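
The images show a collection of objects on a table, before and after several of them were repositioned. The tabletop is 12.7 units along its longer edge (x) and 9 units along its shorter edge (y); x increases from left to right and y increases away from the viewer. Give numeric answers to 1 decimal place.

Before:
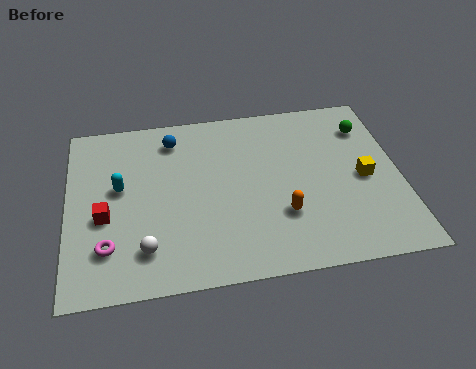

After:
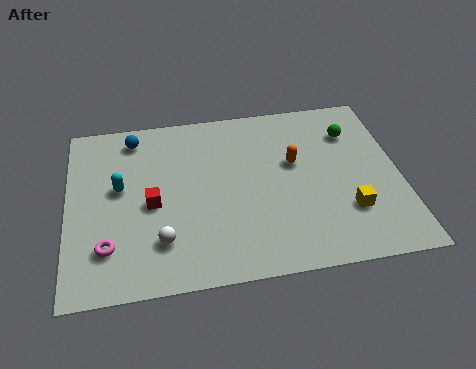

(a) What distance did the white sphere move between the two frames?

0.7

The white sphere was near (2.9, 1.9) before and (3.5, 2.2) after, so it travelled √(0.6² + 0.3²) ≈ 0.7 units.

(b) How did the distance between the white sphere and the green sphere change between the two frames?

-1.3

They were about 10.0 units apart before and 8.7 after — 1.3 units closer together.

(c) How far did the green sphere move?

0.6

From (11.6, 6.9) to (11.0, 6.7), the green sphere covered √(0.6² + 0.2²) ≈ 0.6 units.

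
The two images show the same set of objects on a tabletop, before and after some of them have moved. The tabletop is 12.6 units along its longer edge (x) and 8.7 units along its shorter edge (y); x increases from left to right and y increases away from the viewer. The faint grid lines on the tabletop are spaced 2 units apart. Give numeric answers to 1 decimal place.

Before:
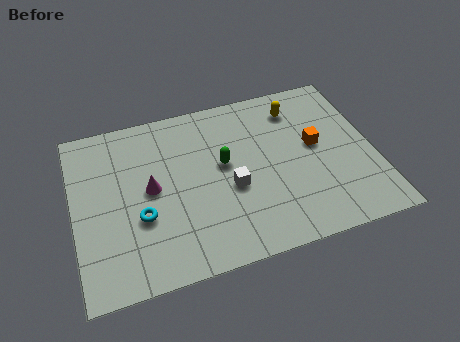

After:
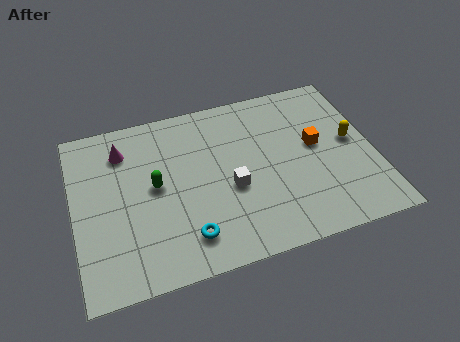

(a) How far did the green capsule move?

2.9

The green capsule was near (6.3, 4.9) before and (3.4, 4.6) after, so it travelled √(2.9² + 0.3²) ≈ 2.9 units.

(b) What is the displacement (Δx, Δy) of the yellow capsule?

(2.1, -2.4)

The yellow capsule was at about (9.6, 7.0) and moved to about (11.7, 4.6).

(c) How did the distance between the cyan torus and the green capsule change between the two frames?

-0.9

Before: roughly 4.0 units apart; after: 3.1. That's 0.9 units closer together.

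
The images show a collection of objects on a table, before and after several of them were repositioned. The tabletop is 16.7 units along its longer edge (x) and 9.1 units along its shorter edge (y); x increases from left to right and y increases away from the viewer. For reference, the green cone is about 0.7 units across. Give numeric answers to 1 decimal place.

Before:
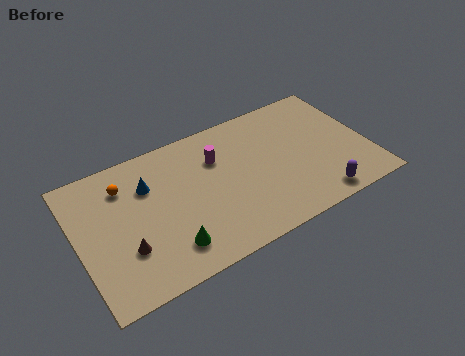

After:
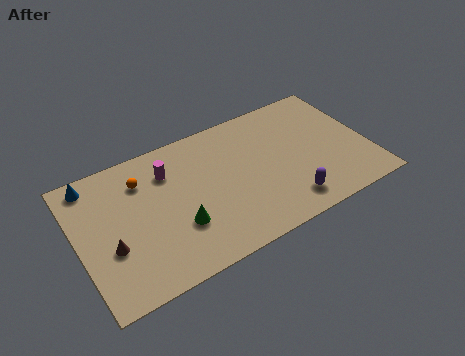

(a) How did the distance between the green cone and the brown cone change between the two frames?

+1.3

The distance was about 2.5 in the first image and 3.8 in the second, so they moved 1.3 units further apart.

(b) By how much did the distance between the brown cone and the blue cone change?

+0.7

Before: roughly 3.9 units apart; after: 4.6. That's 0.7 units further apart.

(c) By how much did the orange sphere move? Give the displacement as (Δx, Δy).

(1.0, -0.1)

From the two frames, the orange sphere sits at roughly (2.9, 7.0) before and (3.9, 6.9) after.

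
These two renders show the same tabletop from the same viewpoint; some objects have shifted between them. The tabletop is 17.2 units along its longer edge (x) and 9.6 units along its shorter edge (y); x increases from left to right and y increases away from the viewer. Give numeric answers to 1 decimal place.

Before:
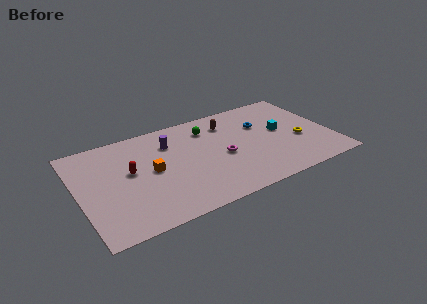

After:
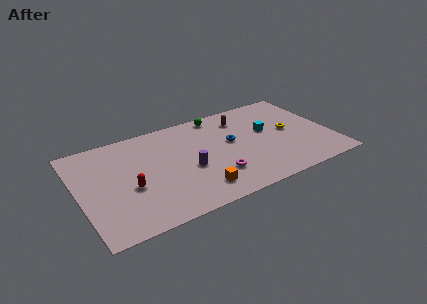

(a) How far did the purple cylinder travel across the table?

3.2

From (6.4, 7.1) to (7.3, 4.0), the purple cylinder covered √(0.9² + 3.1²) ≈ 3.2 units.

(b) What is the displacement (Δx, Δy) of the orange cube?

(2.7, -3.1)

The orange cube started near (4.9, 4.9) and ended near (7.6, 1.8).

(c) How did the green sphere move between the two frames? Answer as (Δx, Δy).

(0.9, 1.1)

From the two frames, the green sphere sits at roughly (9.1, 7.5) before and (10.0, 8.6) after.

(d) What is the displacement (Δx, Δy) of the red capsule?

(-0.2, -1.5)

From the two frames, the red capsule sits at roughly (3.5, 5.4) before and (3.3, 3.9) after.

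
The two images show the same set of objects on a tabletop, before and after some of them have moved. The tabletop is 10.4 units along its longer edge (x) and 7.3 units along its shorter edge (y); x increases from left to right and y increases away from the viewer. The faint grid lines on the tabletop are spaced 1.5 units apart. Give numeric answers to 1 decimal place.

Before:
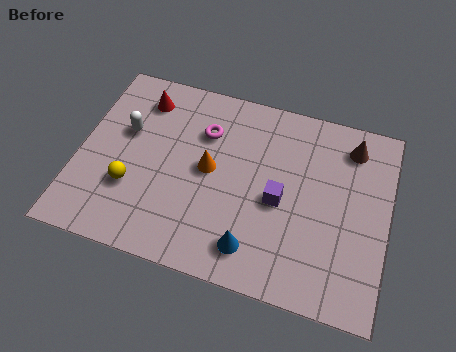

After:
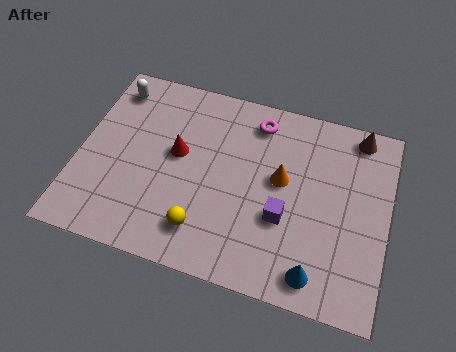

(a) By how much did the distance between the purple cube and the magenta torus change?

+0.3

The distance was about 3.3 in the first image and 3.6 in the second, so they moved 0.3 units further apart.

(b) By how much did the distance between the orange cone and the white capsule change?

+3.2

The distance was about 3.0 in the first image and 6.2 in the second, so they moved 3.2 units further apart.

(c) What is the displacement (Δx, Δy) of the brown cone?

(0.2, 0.5)

The brown cone started near (9.0, 6.0) and ended near (9.2, 6.5).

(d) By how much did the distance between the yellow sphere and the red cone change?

-0.7

The distance was about 3.5 in the first image and 2.8 in the second, so they moved 0.7 units closer together.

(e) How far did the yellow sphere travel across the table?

2.7

The yellow sphere moved from about (1.9, 2.4) to (4.4, 1.5), a distance of √(2.5² + 0.9²) ≈ 2.7.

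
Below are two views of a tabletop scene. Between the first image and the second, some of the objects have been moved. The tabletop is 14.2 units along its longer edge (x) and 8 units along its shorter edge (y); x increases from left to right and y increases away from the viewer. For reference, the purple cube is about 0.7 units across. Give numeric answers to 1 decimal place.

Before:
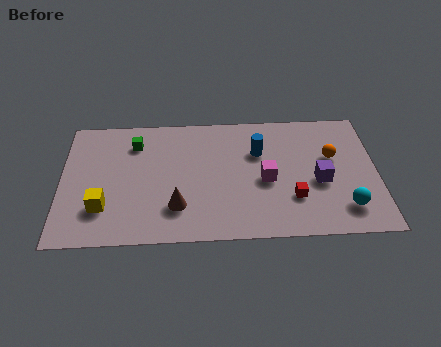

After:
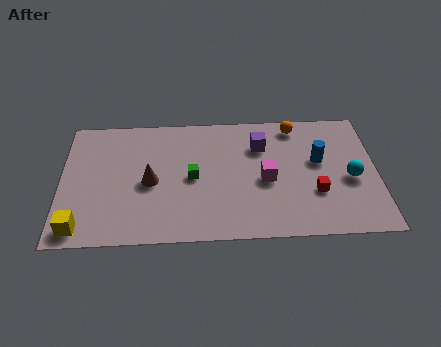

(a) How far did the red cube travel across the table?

1.0

The red cube was near (10.4, 2.4) before and (11.4, 2.7) after, so it travelled √(1.0² + 0.3²) ≈ 1.0 units.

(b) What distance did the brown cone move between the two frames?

2.0

From (5.2, 2.1) to (4.0, 3.7), the brown cone covered √(1.2² + 1.6²) ≈ 2.0 units.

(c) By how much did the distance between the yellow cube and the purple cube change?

-0.4

They were about 9.8 units apart before and 9.4 after — 0.4 units closer together.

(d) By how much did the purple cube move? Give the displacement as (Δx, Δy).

(-2.6, 2.4)

The purple cube was at about (11.6, 3.4) and moved to about (9.0, 5.8).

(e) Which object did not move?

the magenta cube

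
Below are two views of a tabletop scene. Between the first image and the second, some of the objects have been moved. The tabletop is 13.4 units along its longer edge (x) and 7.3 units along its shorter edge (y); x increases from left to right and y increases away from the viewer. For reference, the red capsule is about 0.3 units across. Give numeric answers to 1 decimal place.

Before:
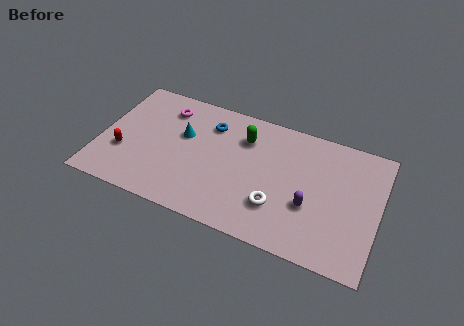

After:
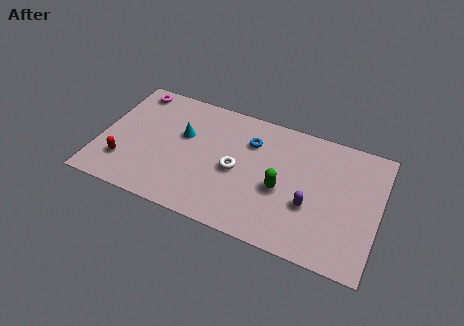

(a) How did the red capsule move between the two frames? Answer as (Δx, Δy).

(0.1, -0.6)

The red capsule was at about (1.2, 2.5) and moved to about (1.3, 1.9).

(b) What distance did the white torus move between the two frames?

2.5

The white torus moved from about (8.7, 2.1) to (6.6, 3.4), a distance of √(2.1² + 1.3²) ≈ 2.5.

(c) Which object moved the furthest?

the green capsule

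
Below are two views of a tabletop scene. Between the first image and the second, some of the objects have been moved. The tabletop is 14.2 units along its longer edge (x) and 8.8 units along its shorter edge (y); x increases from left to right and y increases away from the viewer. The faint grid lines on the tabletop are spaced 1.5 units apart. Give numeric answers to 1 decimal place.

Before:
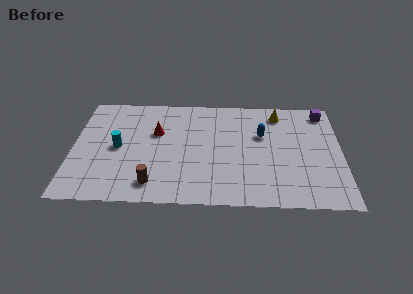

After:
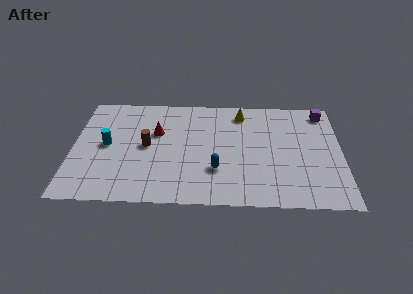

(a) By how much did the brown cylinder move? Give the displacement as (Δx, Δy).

(-0.4, 3.0)

From the two frames, the brown cylinder sits at roughly (4.3, 1.5) before and (3.9, 4.5) after.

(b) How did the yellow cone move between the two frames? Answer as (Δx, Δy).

(-2.0, 0.0)

From the two frames, the yellow cone sits at roughly (10.9, 7.4) before and (8.9, 7.4) after.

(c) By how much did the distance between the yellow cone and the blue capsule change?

+2.9

The distance was about 2.0 in the first image and 4.9 in the second, so they moved 2.9 units further apart.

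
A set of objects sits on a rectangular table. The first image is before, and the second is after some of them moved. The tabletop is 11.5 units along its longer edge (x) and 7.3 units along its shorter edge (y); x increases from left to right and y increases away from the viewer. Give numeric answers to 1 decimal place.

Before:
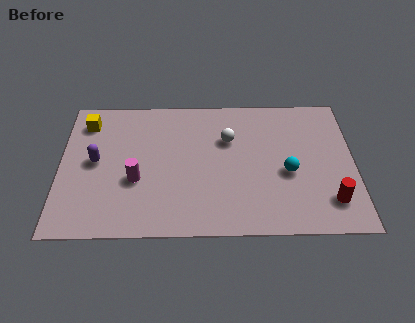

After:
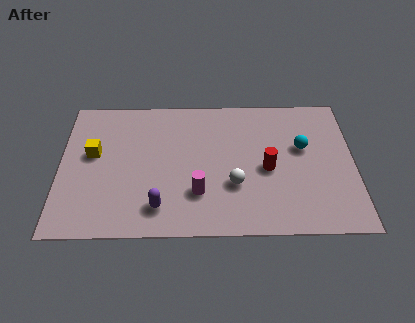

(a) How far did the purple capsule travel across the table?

3.5

The purple capsule moved from about (1.4, 3.8) to (3.9, 1.4), a distance of √(2.5² + 2.4²) ≈ 3.5.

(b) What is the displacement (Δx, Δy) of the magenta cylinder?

(2.4, -0.7)

From the two frames, the magenta cylinder sits at roughly (3.0, 2.8) before and (5.4, 2.1) after.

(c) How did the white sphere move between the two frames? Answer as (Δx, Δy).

(0.2, -2.4)

From the two frames, the white sphere sits at roughly (6.6, 4.9) before and (6.8, 2.5) after.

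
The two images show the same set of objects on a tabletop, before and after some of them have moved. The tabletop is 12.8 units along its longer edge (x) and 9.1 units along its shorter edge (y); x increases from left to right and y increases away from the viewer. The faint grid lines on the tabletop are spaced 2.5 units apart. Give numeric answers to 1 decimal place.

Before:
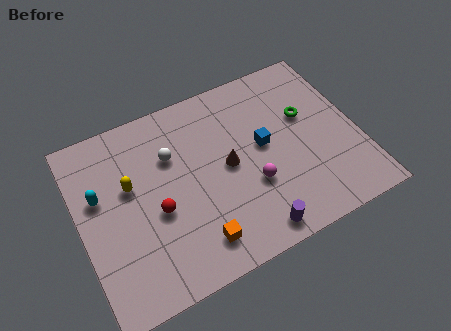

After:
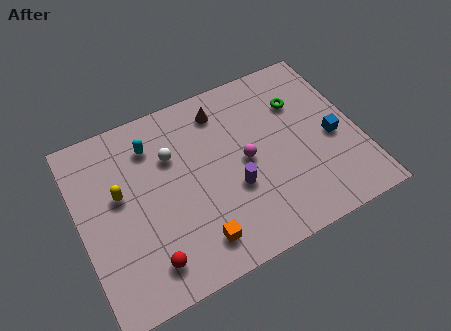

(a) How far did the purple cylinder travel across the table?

2.5

The purple cylinder was near (7.4, 1.0) before and (6.9, 3.4) after, so it travelled √(0.5² + 2.4²) ≈ 2.5 units.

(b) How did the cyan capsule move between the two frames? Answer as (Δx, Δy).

(2.6, 1.5)

The cyan capsule was at about (1.0, 5.6) and moved to about (3.6, 7.1).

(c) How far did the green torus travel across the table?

0.8

From (10.6, 5.6) to (10.4, 6.4), the green torus covered √(0.2² + 0.8²) ≈ 0.8 units.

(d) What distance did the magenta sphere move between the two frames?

1.3

The magenta sphere moved from about (7.7, 3.2) to (7.6, 4.5), a distance of √(0.1² + 1.3²) ≈ 1.3.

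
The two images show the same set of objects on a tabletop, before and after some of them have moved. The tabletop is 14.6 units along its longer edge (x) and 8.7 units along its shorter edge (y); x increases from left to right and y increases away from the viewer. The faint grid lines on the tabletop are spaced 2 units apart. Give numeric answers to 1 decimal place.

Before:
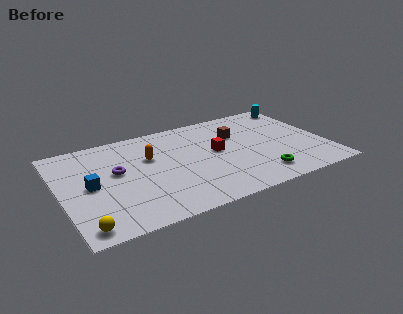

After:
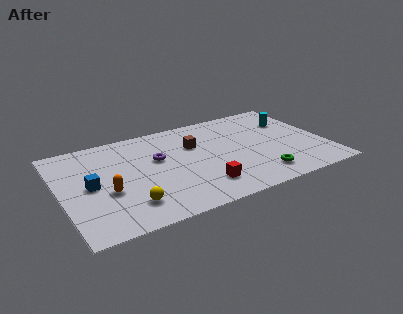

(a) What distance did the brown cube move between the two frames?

2.4

From (9.9, 5.9) to (7.5, 5.8), the brown cube covered √(2.4² + 0.1²) ≈ 2.4 units.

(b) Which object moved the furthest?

the orange capsule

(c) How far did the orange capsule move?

3.4

The orange capsule was near (5.0, 5.6) before and (2.4, 3.4) after, so it travelled √(2.6² + 2.2²) ≈ 3.4 units.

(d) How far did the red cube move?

3.0

The red cube was near (8.6, 4.7) before and (7.4, 1.9) after, so it travelled √(1.2² + 2.8²) ≈ 3.0 units.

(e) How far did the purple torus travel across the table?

2.3

The purple torus was near (3.1, 5.0) before and (5.4, 5.3) after, so it travelled √(2.3² + 0.3²) ≈ 2.3 units.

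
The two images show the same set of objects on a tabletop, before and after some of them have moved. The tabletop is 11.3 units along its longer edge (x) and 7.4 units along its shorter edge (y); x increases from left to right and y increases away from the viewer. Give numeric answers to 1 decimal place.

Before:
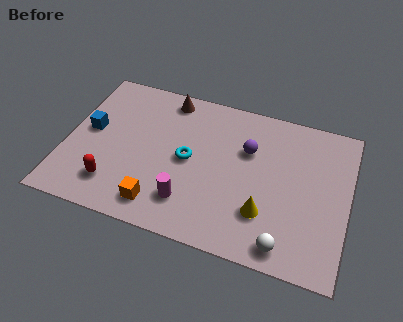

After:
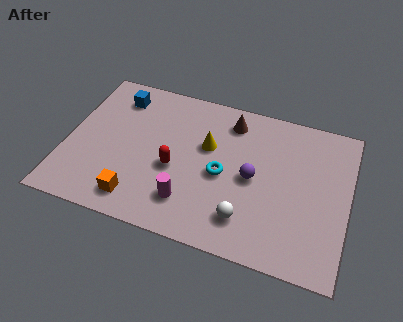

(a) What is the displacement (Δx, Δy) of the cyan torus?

(1.4, -0.3)

From the two frames, the cyan torus sits at roughly (4.9, 3.7) before and (6.3, 3.4) after.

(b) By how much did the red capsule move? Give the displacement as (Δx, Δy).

(2.3, 1.5)

The red capsule was at about (2.1, 1.6) and moved to about (4.4, 3.1).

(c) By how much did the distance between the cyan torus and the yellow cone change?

-2.2

The distance was about 3.6 in the first image and 1.4 in the second, so they moved 2.2 units closer together.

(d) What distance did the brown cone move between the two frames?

2.6

From (3.8, 6.5) to (6.4, 6.1), the brown cone covered √(2.6² + 0.4²) ≈ 2.6 units.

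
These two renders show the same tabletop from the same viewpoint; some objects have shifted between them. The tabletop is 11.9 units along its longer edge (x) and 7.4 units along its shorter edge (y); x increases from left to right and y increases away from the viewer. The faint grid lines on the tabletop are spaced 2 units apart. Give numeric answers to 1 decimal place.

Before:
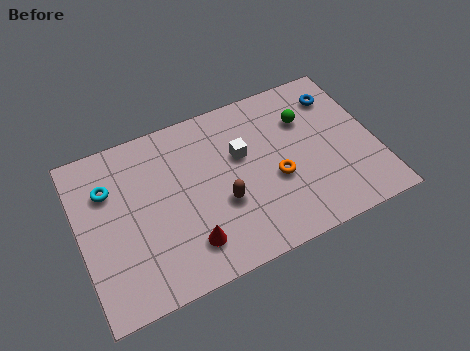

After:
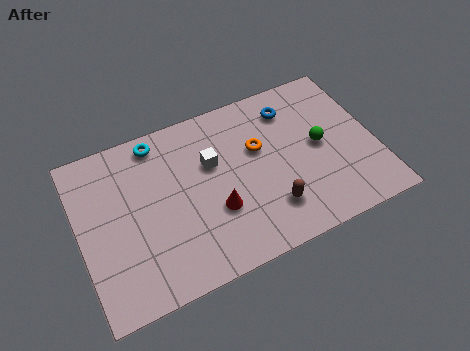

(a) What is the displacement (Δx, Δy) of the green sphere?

(0.4, -1.4)

The green sphere was at about (9.3, 5.2) and moved to about (9.7, 3.8).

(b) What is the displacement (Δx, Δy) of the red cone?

(1.2, 1.0)

The red cone was at about (4.1, 1.6) and moved to about (5.3, 2.6).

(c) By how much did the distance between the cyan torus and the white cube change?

-2.6

They were about 5.3 units apart before and 2.7 after — 2.6 units closer together.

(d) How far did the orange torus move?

1.7

The orange torus was near (7.8, 3.0) before and (7.3, 4.6) after, so it travelled √(0.5² + 1.6²) ≈ 1.7 units.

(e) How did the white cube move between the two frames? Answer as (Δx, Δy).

(-1.2, 0.1)

The white cube was at about (6.6, 4.6) and moved to about (5.4, 4.7).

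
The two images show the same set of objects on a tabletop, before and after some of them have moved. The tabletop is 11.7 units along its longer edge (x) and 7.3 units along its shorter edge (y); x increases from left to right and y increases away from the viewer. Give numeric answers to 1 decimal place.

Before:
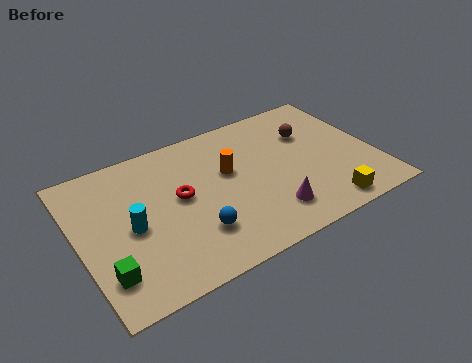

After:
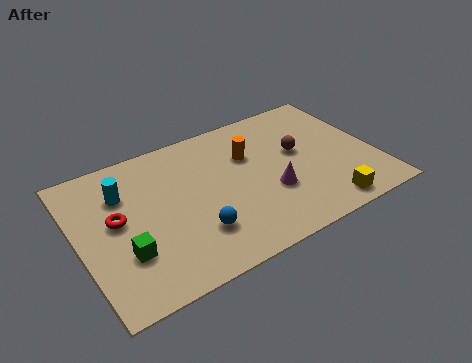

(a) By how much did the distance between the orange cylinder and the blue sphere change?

+1.0

The distance was about 2.9 in the first image and 3.9 in the second, so they moved 1.0 units further apart.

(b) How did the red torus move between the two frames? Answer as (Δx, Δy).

(-2.5, 0.0)

From the two frames, the red torus sits at roughly (4.0, 4.0) before and (1.5, 4.0) after.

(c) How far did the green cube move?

1.0

The green cube moved from about (0.8, 1.7) to (1.6, 2.3), a distance of √(0.8² + 0.6²) ≈ 1.0.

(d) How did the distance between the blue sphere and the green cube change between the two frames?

-0.8

They were about 3.5 units apart before and 2.7 after — 0.8 units closer together.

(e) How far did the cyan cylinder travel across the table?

1.8

The cyan cylinder was near (2.0, 3.4) before and (1.9, 5.2) after, so it travelled √(0.1² + 1.8²) ≈ 1.8 units.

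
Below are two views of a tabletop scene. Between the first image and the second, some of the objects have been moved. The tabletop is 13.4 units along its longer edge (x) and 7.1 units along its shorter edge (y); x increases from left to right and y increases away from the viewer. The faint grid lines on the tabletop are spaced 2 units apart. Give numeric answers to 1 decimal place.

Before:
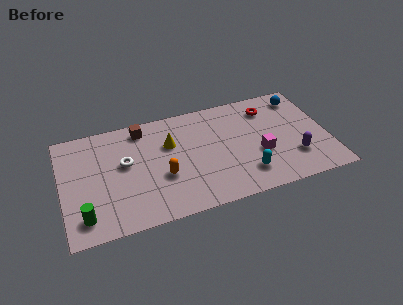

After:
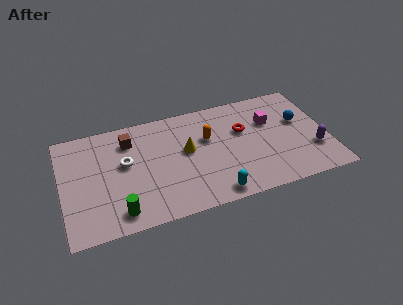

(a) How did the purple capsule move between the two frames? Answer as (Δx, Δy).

(1.0, 0.2)

The purple capsule started near (11.6, 2.0) and ended near (12.6, 2.2).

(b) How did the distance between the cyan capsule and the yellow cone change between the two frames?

-1.4

Before: roughly 4.8 units apart; after: 3.4. That's 1.4 units closer together.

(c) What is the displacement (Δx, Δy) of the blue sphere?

(-0.2, -1.6)

From the two frames, the blue sphere sits at roughly (12.3, 5.9) before and (12.1, 4.3) after.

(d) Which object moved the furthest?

the orange capsule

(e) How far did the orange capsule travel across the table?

3.0

The orange capsule was near (5.0, 2.7) before and (7.4, 4.5) after, so it travelled √(2.4² + 1.8²) ≈ 3.0 units.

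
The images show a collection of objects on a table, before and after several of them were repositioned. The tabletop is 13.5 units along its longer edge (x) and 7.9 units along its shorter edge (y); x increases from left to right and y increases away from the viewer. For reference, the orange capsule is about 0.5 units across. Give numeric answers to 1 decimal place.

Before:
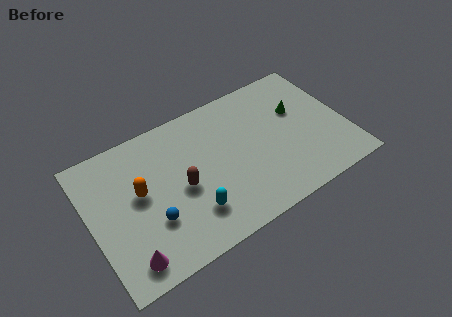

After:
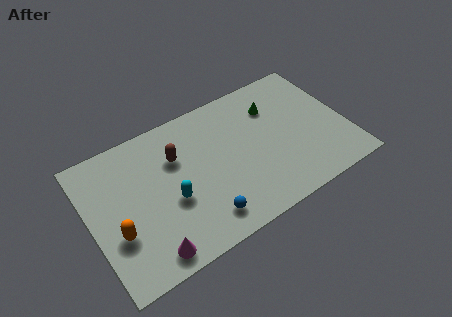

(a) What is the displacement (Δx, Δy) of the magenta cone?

(1.1, -0.2)

The magenta cone started near (1.5, 1.2) and ended near (2.6, 1.0).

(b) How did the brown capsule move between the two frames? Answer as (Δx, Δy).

(0.0, 1.8)

The brown capsule started near (4.7, 3.6) and ended near (4.7, 5.4).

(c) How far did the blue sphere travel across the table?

2.8

The blue sphere was near (3.0, 2.6) before and (5.5, 1.4) after, so it travelled √(2.5² + 1.2²) ≈ 2.8 units.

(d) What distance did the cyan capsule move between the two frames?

1.5

The cyan capsule moved from about (5.0, 2.0) to (4.1, 3.2), a distance of √(0.9² + 1.2²) ≈ 1.5.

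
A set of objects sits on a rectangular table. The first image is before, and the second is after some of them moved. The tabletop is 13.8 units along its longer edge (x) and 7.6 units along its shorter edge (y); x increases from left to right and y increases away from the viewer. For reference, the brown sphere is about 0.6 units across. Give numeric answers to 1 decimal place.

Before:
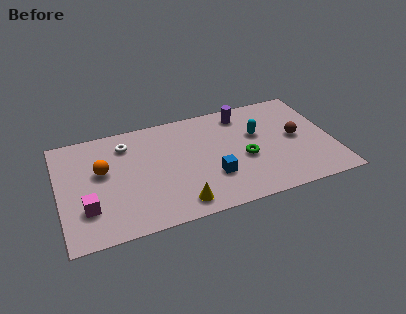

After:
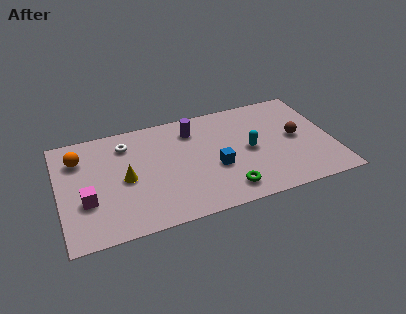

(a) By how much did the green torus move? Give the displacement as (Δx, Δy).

(-1.1, -1.9)

From the two frames, the green torus sits at roughly (9.3, 3.2) before and (8.2, 1.3) after.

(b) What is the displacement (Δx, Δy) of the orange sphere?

(-1.1, 1.2)

From the two frames, the orange sphere sits at roughly (2.2, 4.5) before and (1.1, 5.7) after.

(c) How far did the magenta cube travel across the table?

0.5

The magenta cube was near (1.3, 2.2) before and (1.3, 2.7) after, so it travelled √(0.0² + 0.5²) ≈ 0.5 units.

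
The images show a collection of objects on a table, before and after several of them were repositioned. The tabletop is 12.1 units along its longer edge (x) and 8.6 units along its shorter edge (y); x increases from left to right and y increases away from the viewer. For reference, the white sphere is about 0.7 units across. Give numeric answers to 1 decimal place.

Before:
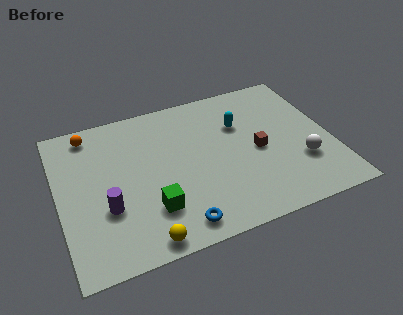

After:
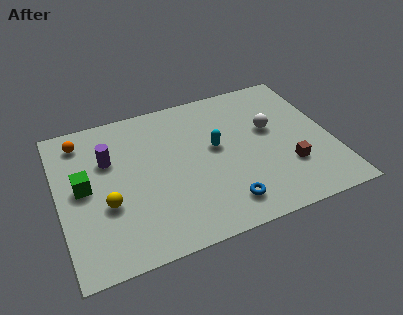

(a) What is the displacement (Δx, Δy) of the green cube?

(-2.8, 2.2)

The green cube started near (3.9, 2.3) and ended near (1.1, 4.5).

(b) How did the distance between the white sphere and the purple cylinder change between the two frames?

-1.4

The distance was about 8.6 in the first image and 7.2 in the second, so they moved 1.4 units closer together.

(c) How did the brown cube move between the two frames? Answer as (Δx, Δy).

(1.2, -1.4)

The brown cube started near (8.8, 4.0) and ended near (10.0, 2.6).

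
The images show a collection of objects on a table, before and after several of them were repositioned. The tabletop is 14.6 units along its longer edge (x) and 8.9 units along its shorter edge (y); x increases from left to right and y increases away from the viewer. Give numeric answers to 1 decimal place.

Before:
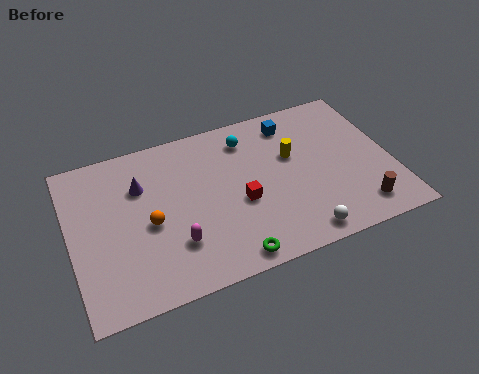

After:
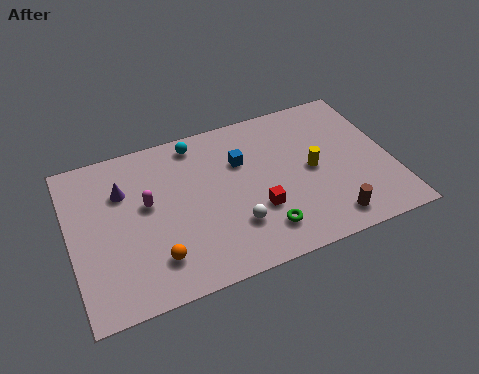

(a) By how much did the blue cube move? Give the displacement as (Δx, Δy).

(-2.5, -1.4)

The blue cube was at about (10.4, 7.4) and moved to about (7.9, 6.0).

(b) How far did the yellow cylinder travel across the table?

1.4

From (10.2, 5.5) to (11.0, 4.4), the yellow cylinder covered √(0.8² + 1.1²) ≈ 1.4 units.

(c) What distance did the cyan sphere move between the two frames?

2.4

The cyan sphere was near (8.3, 7.2) before and (6.0, 7.8) after, so it travelled √(2.3² + 0.6²) ≈ 2.4 units.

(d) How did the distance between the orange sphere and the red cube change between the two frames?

+0.7

They were about 4.1 units apart before and 4.8 after — 0.7 units further apart.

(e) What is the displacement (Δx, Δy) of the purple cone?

(-0.8, 0.0)

From the two frames, the purple cone sits at roughly (3.3, 6.2) before and (2.5, 6.2) after.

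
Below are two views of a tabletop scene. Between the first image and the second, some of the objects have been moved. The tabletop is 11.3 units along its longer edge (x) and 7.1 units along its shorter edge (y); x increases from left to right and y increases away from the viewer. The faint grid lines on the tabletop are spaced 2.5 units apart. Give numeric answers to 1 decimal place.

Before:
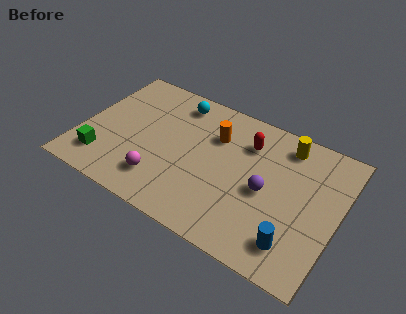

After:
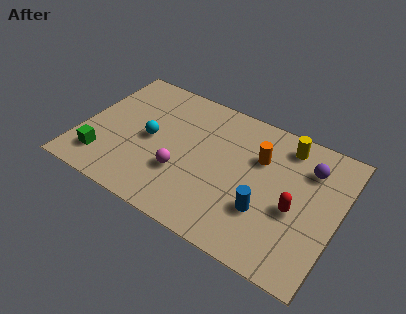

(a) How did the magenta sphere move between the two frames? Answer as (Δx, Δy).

(0.8, 0.8)

From the two frames, the magenta sphere sits at roughly (3.8, 1.6) before and (4.6, 2.4) after.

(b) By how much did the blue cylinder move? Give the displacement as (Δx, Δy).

(-1.4, 0.9)

The blue cylinder started near (9.7, 1.4) and ended near (8.3, 2.3).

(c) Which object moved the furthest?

the red capsule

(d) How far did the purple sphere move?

2.6

The purple sphere was near (8.2, 3.3) before and (9.8, 5.3) after, so it travelled √(1.6² + 2.0²) ≈ 2.6 units.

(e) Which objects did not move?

the green cube and the yellow cylinder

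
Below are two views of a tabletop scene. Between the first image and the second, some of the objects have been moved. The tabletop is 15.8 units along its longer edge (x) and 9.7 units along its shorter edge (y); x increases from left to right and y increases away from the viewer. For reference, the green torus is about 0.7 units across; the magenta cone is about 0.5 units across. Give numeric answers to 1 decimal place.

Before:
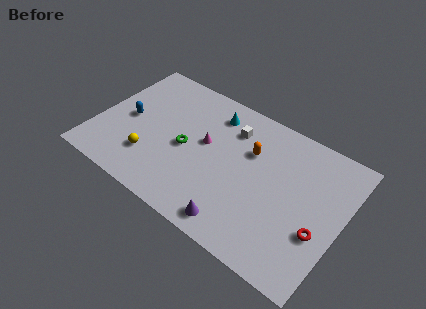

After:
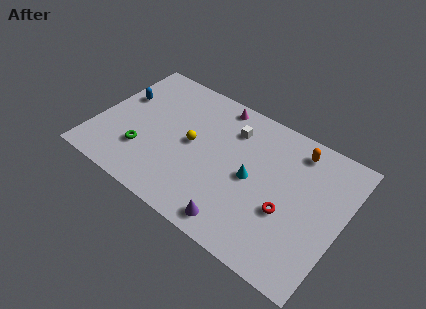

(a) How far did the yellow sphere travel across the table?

3.3

The yellow sphere was near (3.8, 2.6) before and (6.1, 5.0) after, so it travelled √(2.3² + 2.4²) ≈ 3.3 units.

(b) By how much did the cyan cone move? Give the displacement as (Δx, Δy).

(3.1, -3.2)

The cyan cone started near (7.0, 7.9) and ended near (10.1, 4.7).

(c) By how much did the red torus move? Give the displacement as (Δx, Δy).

(-2.1, 0.2)

The red torus was at about (14.6, 3.5) and moved to about (12.5, 3.7).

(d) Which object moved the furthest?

the cyan cone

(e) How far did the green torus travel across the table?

3.0

The green torus moved from about (5.8, 4.5) to (3.3, 2.8), a distance of √(2.5² + 1.7²) ≈ 3.0.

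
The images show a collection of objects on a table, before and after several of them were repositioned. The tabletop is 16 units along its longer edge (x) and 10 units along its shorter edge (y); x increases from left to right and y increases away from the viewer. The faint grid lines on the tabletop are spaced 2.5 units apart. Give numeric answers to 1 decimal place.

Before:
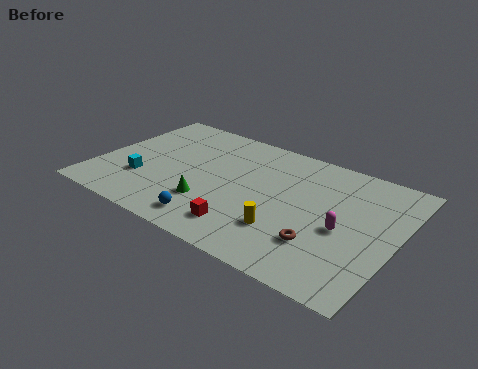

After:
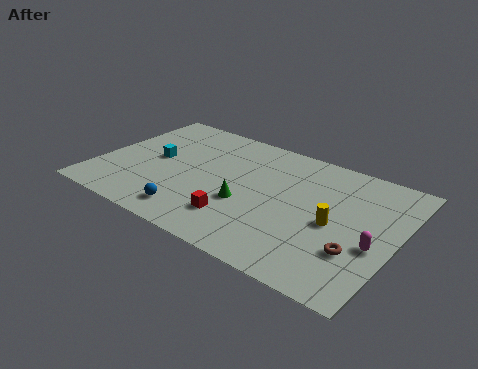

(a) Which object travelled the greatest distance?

the yellow cylinder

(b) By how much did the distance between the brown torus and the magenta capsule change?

-0.6

They were about 1.8 units apart before and 1.2 after — 0.6 units closer together.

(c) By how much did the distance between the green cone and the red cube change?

-0.9

Before: roughly 2.3 units apart; after: 1.4. That's 0.9 units closer together.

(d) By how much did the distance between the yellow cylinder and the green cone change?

+0.6

The distance was about 4.1 in the first image and 4.7 in the second, so they moved 0.6 units further apart.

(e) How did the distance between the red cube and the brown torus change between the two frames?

+2.2

Before: roughly 4.0 units apart; after: 6.2. That's 2.2 units further apart.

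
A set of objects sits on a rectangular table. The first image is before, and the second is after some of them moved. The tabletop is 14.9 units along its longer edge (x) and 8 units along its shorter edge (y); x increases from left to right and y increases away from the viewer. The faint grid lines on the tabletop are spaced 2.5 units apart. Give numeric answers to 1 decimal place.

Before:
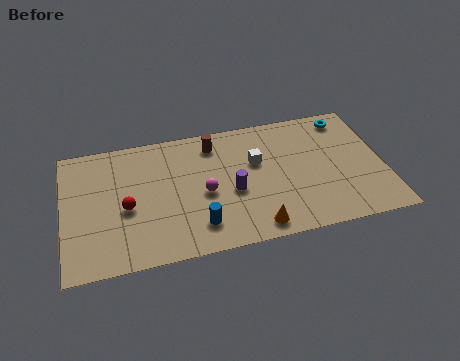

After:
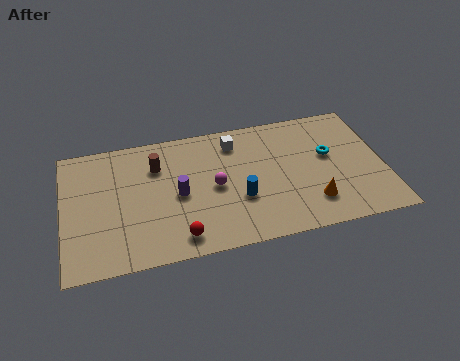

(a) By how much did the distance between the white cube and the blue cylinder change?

-0.8

The distance was about 4.4 in the first image and 3.6 in the second, so they moved 0.8 units closer together.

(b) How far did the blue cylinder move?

2.3

From (6.1, 1.7) to (8.1, 2.9), the blue cylinder covered √(2.0² + 1.2²) ≈ 2.3 units.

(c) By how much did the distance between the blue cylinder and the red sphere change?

-0.3

The distance was about 3.7 in the first image and 3.4 in the second, so they moved 0.3 units closer together.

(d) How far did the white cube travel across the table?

1.7

The white cube was near (9.0, 5.0) before and (8.1, 6.5) after, so it travelled √(0.9² + 1.5²) ≈ 1.7 units.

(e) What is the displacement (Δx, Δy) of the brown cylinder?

(-2.7, -0.8)

The brown cylinder was at about (7.1, 6.6) and moved to about (4.4, 5.8).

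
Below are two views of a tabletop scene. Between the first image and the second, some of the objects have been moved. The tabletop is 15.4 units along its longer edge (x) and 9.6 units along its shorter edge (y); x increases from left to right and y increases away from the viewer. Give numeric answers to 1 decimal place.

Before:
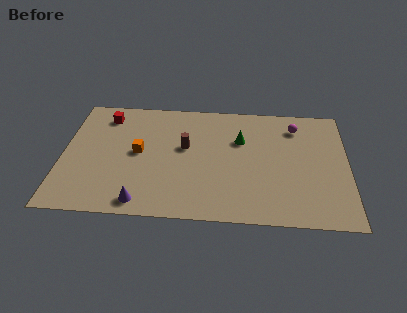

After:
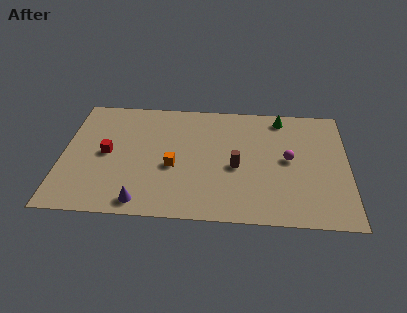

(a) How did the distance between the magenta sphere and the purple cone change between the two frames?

-1.8

Before: roughly 10.5 units apart; after: 8.7. That's 1.8 units closer together.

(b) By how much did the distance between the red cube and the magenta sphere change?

-0.6

They were about 10.4 units apart before and 9.8 after — 0.6 units closer together.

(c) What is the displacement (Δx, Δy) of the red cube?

(0.2, -3.1)

The red cube was at about (2.2, 7.9) and moved to about (2.4, 4.8).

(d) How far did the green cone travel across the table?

3.0

The green cone moved from about (9.6, 6.4) to (11.8, 8.4), a distance of √(2.2² + 2.0²) ≈ 3.0.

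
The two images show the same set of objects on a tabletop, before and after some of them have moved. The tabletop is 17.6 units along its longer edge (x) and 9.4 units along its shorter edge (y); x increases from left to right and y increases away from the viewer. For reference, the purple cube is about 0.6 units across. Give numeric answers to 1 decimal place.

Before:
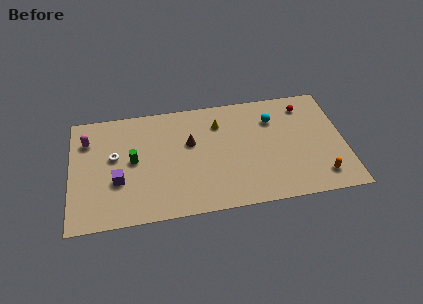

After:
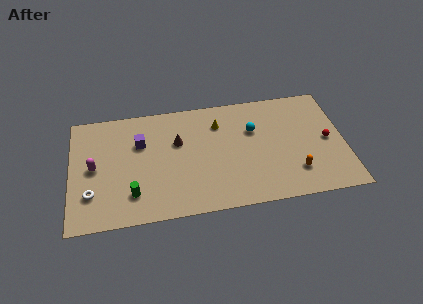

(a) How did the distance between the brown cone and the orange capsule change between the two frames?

-0.9

The distance was about 9.2 in the first image and 8.3 in the second, so they moved 0.9 units closer together.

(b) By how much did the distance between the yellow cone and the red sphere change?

+1.7

Before: roughly 5.6 units apart; after: 7.3. That's 1.7 units further apart.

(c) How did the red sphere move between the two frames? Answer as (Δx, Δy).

(1.3, -3.1)

The red sphere started near (15.2, 7.7) and ended near (16.5, 4.6).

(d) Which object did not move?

the yellow cone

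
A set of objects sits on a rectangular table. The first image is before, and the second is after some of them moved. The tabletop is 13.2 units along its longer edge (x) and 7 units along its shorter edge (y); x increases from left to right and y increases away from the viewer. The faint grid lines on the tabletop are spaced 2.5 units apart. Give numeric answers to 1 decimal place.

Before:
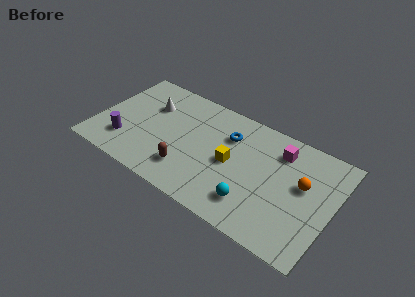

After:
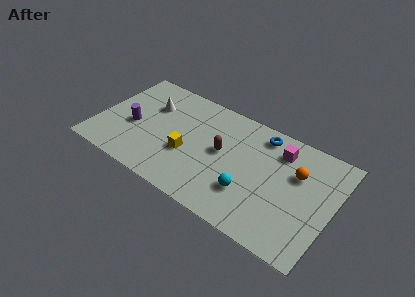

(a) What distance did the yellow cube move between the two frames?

2.5

From (7.6, 3.4) to (5.2, 2.7), the yellow cube covered √(2.4² + 0.7²) ≈ 2.5 units.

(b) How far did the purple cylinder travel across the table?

1.2

The purple cylinder was near (1.8, 1.8) before and (2.0, 3.0) after, so it travelled √(0.2² + 1.2²) ≈ 1.2 units.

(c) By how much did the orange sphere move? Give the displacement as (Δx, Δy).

(-0.4, 0.5)

From the two frames, the orange sphere sits at roughly (11.5, 4.1) before and (11.1, 4.6) after.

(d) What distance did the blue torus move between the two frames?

2.0

The blue torus moved from about (7.2, 5.0) to (8.9, 6.0), a distance of √(1.7² + 1.0²) ≈ 2.0.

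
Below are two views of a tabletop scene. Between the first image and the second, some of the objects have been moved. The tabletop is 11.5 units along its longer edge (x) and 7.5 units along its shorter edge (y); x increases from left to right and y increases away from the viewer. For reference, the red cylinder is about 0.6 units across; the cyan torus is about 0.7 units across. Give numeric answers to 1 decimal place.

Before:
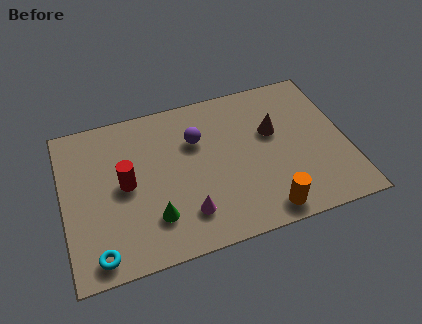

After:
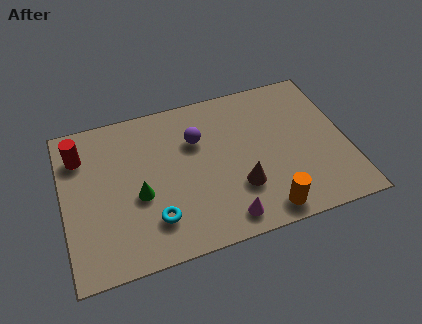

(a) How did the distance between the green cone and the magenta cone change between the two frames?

+2.6

The distance was about 1.3 in the first image and 3.9 in the second, so they moved 2.6 units further apart.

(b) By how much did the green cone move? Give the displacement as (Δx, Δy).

(-0.5, 1.2)

The green cone started near (3.5, 1.9) and ended near (3.0, 3.1).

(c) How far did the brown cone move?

2.8

From (8.6, 4.6) to (7.0, 2.3), the brown cone covered √(1.6² + 2.3²) ≈ 2.8 units.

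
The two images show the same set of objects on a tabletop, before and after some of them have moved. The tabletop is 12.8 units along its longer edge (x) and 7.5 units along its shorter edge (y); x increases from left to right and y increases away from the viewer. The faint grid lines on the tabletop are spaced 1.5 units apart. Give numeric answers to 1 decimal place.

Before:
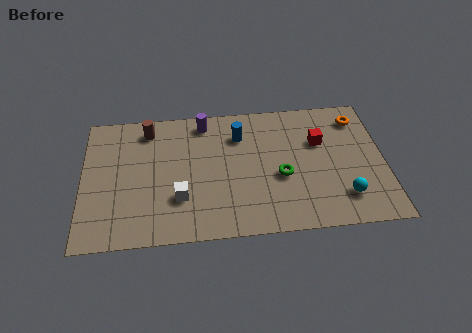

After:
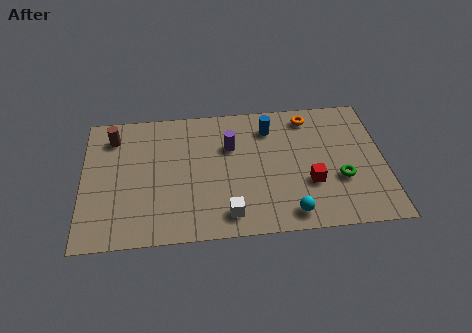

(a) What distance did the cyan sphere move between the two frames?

2.4

The cyan sphere moved from about (11.0, 1.7) to (8.7, 1.0), a distance of √(2.3² + 0.7²) ≈ 2.4.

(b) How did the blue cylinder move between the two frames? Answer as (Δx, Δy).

(1.3, 0.3)

The blue cylinder was at about (6.7, 5.6) and moved to about (8.0, 5.9).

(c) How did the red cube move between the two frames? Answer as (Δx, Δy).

(-0.5, -2.3)

The red cube started near (10.1, 4.9) and ended near (9.6, 2.6).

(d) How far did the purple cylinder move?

1.9

The purple cylinder moved from about (5.2, 6.5) to (6.3, 5.0), a distance of √(1.1² + 1.5²) ≈ 1.9.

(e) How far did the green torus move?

2.5

The green torus moved from about (8.4, 3.1) to (10.9, 2.7), a distance of √(2.5² + 0.4²) ≈ 2.5.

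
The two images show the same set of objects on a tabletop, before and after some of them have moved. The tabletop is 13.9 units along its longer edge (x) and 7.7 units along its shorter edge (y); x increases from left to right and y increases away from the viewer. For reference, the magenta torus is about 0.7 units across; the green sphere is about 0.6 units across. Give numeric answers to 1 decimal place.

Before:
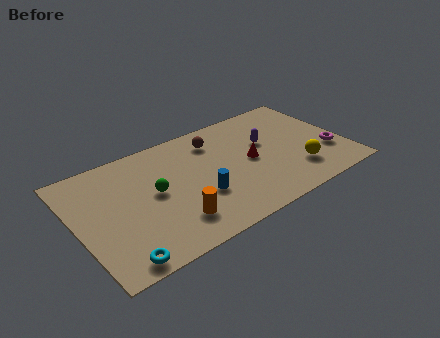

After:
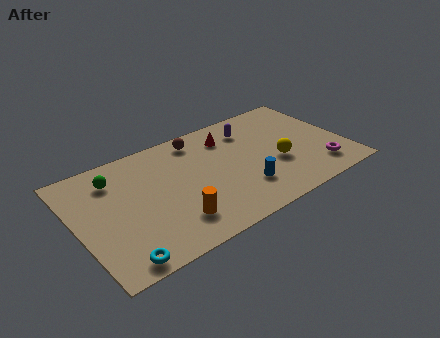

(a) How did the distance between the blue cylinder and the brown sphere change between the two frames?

+1.1

Before: roughly 3.7 units apart; after: 4.8. That's 1.1 units further apart.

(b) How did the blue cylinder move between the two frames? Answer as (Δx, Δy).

(2.2, -0.6)

The blue cylinder started near (6.1, 2.7) and ended near (8.3, 2.1).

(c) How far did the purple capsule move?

1.4

The purple capsule was near (10.0, 4.7) before and (9.4, 6.0) after, so it travelled √(0.6² + 1.3²) ≈ 1.4 units.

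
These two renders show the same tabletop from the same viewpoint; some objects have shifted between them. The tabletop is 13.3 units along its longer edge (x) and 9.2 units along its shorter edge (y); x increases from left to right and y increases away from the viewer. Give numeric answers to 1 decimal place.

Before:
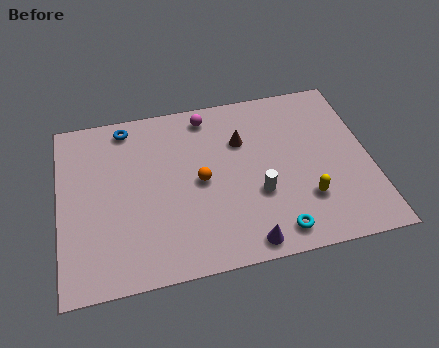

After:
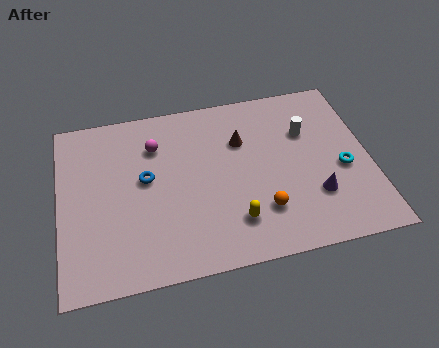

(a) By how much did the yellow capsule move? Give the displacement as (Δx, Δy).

(-3.1, -0.5)

From the two frames, the yellow capsule sits at roughly (10.4, 2.6) before and (7.3, 2.1) after.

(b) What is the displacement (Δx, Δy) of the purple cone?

(3.1, 1.8)

From the two frames, the purple cone sits at roughly (7.7, 0.9) before and (10.8, 2.7) after.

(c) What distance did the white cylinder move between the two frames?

3.7

From (8.4, 3.3) to (10.7, 6.2), the white cylinder covered √(2.3² + 2.9²) ≈ 3.7 units.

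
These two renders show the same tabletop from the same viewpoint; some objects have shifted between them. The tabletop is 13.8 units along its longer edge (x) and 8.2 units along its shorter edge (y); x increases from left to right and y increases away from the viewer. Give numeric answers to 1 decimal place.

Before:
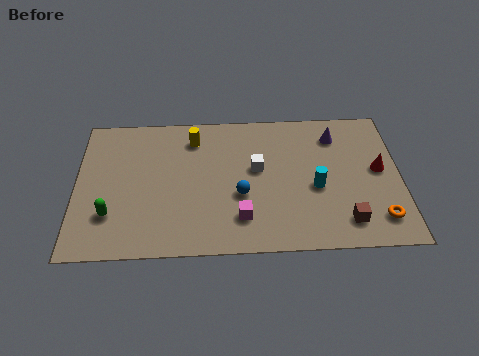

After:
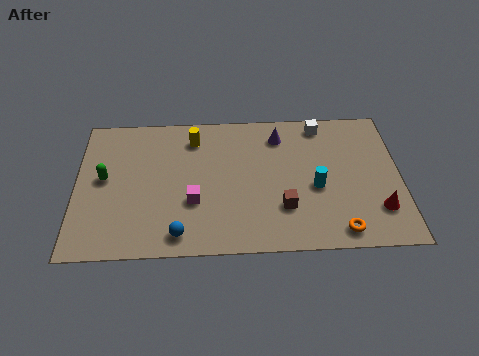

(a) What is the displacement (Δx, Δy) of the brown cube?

(-2.6, 0.9)

From the two frames, the brown cube sits at roughly (11.4, 1.5) before and (8.8, 2.4) after.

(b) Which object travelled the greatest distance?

the white cube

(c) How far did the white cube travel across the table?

3.8

The white cube moved from about (7.7, 4.7) to (10.5, 7.2), a distance of √(2.8² + 2.5²) ≈ 3.8.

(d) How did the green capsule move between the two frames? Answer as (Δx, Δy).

(-0.3, 2.1)

The green capsule started near (1.5, 2.3) and ended near (1.2, 4.4).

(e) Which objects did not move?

the cyan cylinder and the yellow cylinder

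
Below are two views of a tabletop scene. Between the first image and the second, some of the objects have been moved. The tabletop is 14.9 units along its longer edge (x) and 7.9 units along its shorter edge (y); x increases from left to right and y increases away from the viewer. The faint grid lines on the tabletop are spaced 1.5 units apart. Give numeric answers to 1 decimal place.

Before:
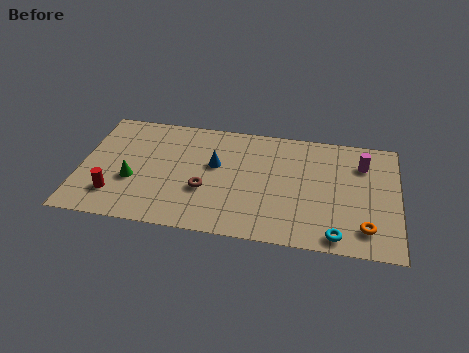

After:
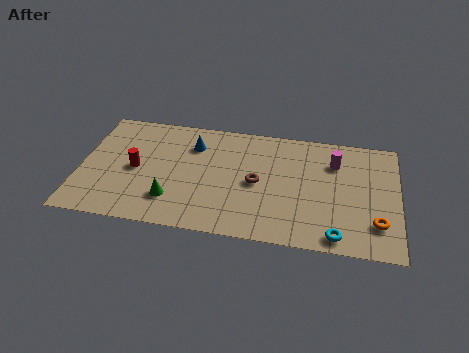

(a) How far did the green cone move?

2.1

The green cone was near (2.5, 3.0) before and (4.4, 2.0) after, so it travelled √(1.9² + 1.0²) ≈ 2.1 units.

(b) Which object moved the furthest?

the brown torus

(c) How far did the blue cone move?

1.6

The blue cone was near (6.3, 4.7) before and (5.2, 5.9) after, so it travelled √(1.1² + 1.2²) ≈ 1.6 units.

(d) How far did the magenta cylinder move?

1.3

The magenta cylinder was near (13.2, 5.9) before and (11.9, 5.8) after, so it travelled √(1.3² + 0.1²) ≈ 1.3 units.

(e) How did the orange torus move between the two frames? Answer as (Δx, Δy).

(0.5, 0.4)

The orange torus started near (13.4, 1.6) and ended near (13.9, 2.0).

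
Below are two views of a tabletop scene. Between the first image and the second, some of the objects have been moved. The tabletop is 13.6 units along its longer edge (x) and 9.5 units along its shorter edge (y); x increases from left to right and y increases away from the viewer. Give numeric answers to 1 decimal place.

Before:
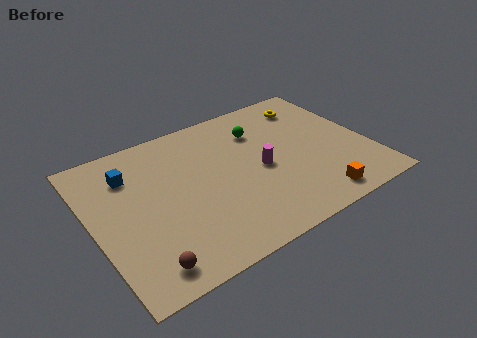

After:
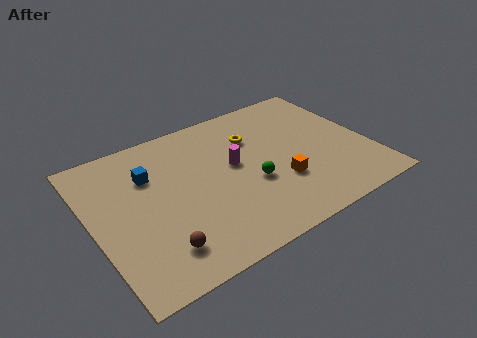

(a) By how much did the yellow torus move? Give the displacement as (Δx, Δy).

(-3.2, -1.0)

From the two frames, the yellow torus sits at roughly (11.4, 7.7) before and (8.2, 6.7) after.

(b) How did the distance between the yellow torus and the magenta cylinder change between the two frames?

-2.8

The distance was about 4.6 in the first image and 1.8 in the second, so they moved 2.8 units closer together.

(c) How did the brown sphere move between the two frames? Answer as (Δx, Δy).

(0.8, 0.6)

The brown sphere started near (1.9, 1.3) and ended near (2.7, 1.9).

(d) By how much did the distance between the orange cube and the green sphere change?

-4.6

Before: roughly 6.0 units apart; after: 1.4. That's 4.6 units closer together.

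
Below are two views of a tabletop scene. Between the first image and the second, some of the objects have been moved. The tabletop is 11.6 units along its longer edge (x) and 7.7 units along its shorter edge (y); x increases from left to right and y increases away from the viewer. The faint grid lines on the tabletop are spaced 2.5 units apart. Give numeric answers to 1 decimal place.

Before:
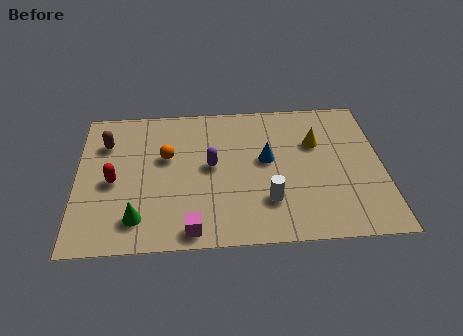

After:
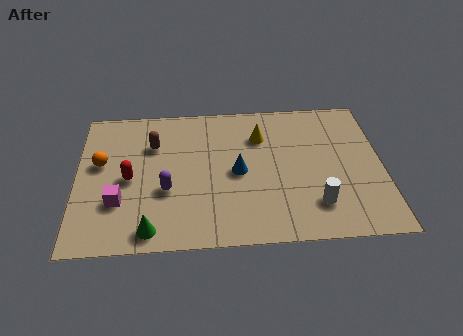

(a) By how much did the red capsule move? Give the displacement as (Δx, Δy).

(0.6, 0.1)

The red capsule started near (1.4, 3.5) and ended near (2.0, 3.6).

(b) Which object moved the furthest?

the magenta cube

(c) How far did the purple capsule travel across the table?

2.1

The purple capsule moved from about (5.1, 4.1) to (3.4, 2.9), a distance of √(1.7² + 1.2²) ≈ 2.1.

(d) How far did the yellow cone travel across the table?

2.2

The yellow cone moved from about (9.1, 5.1) to (7.0, 5.6), a distance of √(2.1² + 0.5²) ≈ 2.2.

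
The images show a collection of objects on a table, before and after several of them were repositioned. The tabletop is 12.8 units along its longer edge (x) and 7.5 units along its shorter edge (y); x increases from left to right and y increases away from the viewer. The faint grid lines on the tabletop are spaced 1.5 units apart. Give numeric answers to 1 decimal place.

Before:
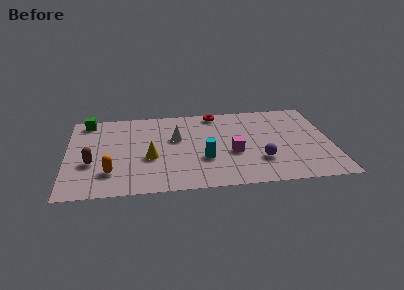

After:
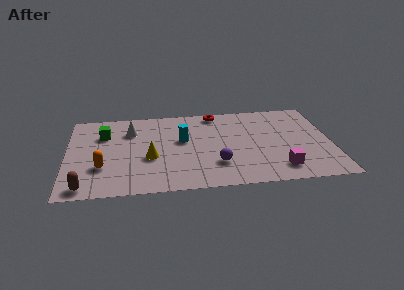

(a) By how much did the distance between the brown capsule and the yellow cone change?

+1.0

Before: roughly 2.8 units apart; after: 3.8. That's 1.0 units further apart.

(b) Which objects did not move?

the red torus and the yellow cone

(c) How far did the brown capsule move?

2.0

The brown capsule was near (1.2, 2.8) before and (0.9, 0.8) after, so it travelled √(0.3² + 2.0²) ≈ 2.0 units.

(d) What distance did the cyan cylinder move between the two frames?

2.1

The cyan cylinder was near (6.6, 2.6) before and (5.6, 4.4) after, so it travelled √(1.0² + 1.8²) ≈ 2.1 units.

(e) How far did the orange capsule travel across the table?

0.6

From (2.1, 1.9) to (1.7, 2.4), the orange capsule covered √(0.4² + 0.5²) ≈ 0.6 units.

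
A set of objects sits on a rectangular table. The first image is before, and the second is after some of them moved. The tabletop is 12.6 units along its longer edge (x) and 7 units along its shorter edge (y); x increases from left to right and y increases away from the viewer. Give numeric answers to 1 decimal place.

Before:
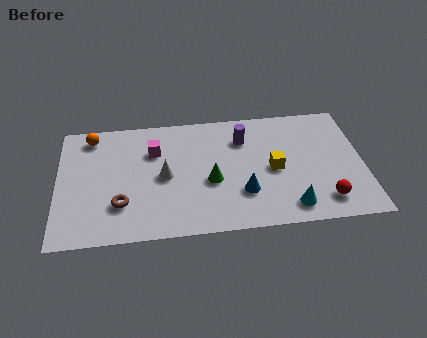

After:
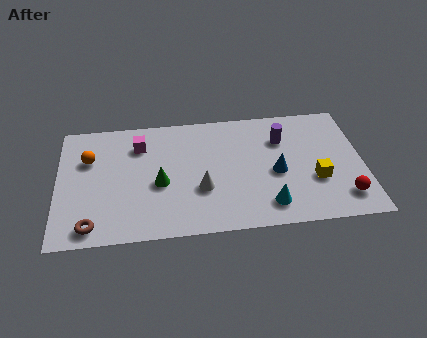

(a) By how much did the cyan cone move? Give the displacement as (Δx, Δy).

(-0.9, 0.2)

From the two frames, the cyan cone sits at roughly (9.5, 1.1) before and (8.6, 1.3) after.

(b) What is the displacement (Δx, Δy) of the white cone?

(1.5, -0.9)

The white cone started near (4.4, 3.4) and ended near (5.9, 2.5).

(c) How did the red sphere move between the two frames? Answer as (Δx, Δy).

(0.8, 0.1)

The red sphere started near (10.9, 1.3) and ended near (11.7, 1.4).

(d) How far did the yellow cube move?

1.9

The yellow cube was near (8.9, 3.3) before and (10.6, 2.5) after, so it travelled √(1.7² + 0.8²) ≈ 1.9 units.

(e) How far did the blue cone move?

1.7

The blue cone moved from about (7.6, 2.1) to (9.0, 3.1), a distance of √(1.4² + 1.0²) ≈ 1.7.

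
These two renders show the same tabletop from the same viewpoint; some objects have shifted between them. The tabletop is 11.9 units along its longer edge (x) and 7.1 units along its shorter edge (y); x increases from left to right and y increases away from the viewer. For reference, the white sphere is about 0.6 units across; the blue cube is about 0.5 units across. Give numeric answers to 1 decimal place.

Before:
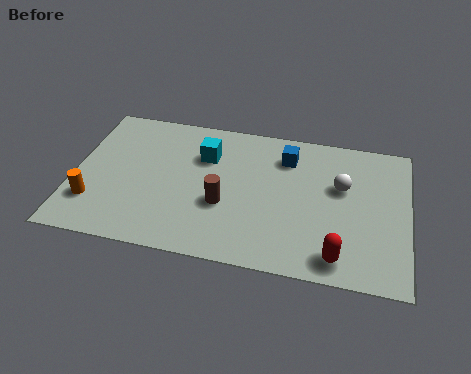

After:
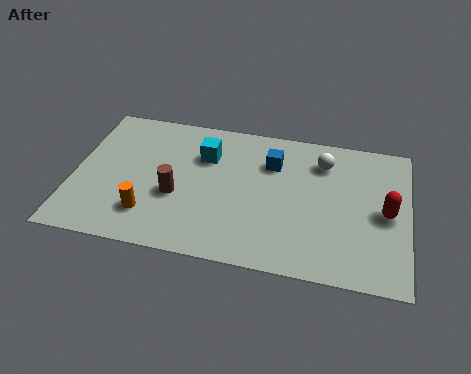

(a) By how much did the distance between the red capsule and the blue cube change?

-0.5

Before: roughly 4.9 units apart; after: 4.4. That's 0.5 units closer together.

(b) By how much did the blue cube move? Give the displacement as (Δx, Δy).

(-0.5, -0.4)

From the two frames, the blue cube sits at roughly (7.5, 5.5) before and (7.0, 5.1) after.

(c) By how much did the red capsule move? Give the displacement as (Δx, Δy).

(1.6, 2.4)

From the two frames, the red capsule sits at roughly (9.5, 1.0) before and (11.1, 3.4) after.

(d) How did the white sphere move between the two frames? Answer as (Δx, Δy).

(-0.7, 1.1)

The white sphere was at about (9.5, 4.4) and moved to about (8.8, 5.5).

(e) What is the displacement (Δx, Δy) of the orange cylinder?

(2.0, -0.2)

From the two frames, the orange cylinder sits at roughly (0.8, 1.9) before and (2.8, 1.7) after.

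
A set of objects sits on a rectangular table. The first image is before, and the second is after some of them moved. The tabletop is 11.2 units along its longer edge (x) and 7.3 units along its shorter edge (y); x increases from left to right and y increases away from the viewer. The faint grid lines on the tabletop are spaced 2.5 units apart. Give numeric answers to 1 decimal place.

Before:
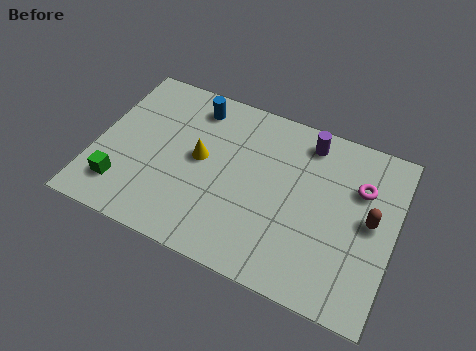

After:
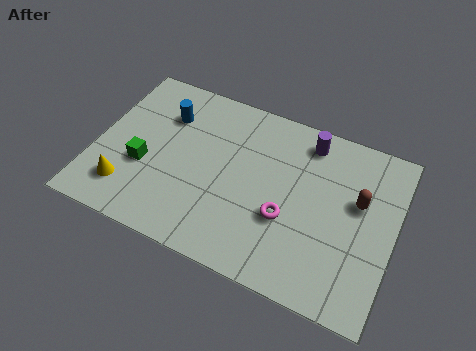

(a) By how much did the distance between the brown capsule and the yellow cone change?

+2.5

The distance was about 6.4 in the first image and 8.9 in the second, so they moved 2.5 units further apart.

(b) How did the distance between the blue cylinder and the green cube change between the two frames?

-2.5

Before: roughly 5.0 units apart; after: 2.5. That's 2.5 units closer together.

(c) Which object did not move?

the purple cylinder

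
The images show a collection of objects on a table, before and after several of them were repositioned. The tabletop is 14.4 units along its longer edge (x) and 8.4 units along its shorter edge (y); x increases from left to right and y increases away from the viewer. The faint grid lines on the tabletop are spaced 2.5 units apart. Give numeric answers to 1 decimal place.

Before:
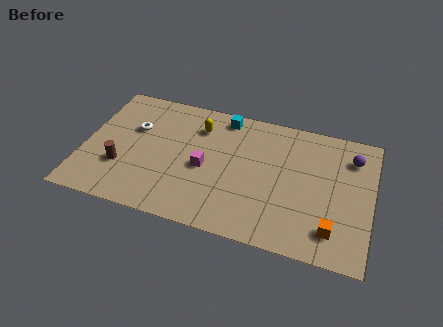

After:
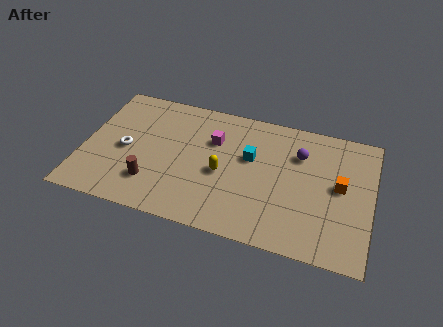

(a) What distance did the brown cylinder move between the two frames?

1.7

The brown cylinder was near (2.0, 2.7) before and (3.6, 2.1) after, so it travelled √(1.6² + 0.6²) ≈ 1.7 units.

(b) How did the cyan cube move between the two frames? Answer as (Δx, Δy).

(1.5, -2.3)

The cyan cube started near (6.8, 7.4) and ended near (8.3, 5.1).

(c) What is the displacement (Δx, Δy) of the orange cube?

(0.2, 2.8)

The orange cube was at about (12.6, 1.7) and moved to about (12.8, 4.5).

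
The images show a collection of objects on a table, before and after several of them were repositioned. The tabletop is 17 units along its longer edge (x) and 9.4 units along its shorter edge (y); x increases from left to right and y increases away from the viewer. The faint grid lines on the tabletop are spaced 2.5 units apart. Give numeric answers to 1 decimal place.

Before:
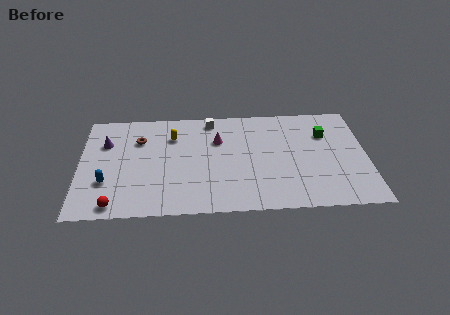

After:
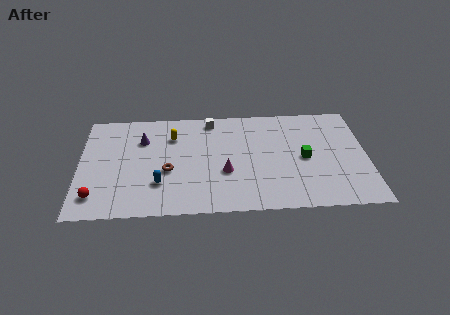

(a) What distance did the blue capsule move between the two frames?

3.1

The blue capsule moved from about (1.6, 3.0) to (4.7, 2.7), a distance of √(3.1² + 0.3²) ≈ 3.1.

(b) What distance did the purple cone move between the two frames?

2.2

The purple cone moved from about (1.5, 6.5) to (3.7, 6.7), a distance of √(2.2² + 0.2²) ≈ 2.2.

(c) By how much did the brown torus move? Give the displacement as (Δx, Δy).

(1.7, -2.9)

The brown torus was at about (3.5, 6.7) and moved to about (5.2, 3.8).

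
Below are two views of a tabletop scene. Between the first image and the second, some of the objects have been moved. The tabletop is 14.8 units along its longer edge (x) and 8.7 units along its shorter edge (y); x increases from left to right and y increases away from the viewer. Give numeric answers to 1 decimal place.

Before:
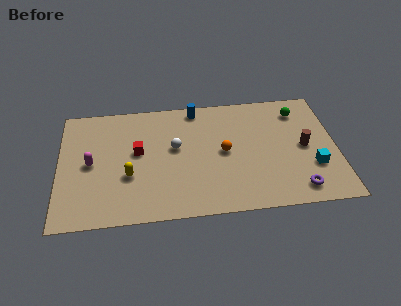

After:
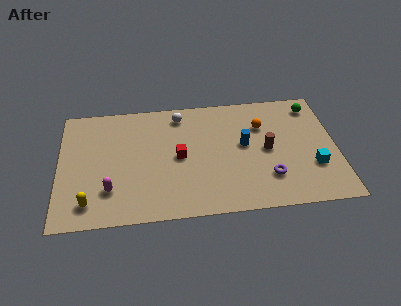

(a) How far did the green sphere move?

0.9

The green sphere was near (12.9, 7.0) before and (13.7, 7.3) after, so it travelled √(0.8² + 0.3²) ≈ 0.9 units.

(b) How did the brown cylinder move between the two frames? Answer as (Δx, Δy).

(-2.0, 0.0)

From the two frames, the brown cylinder sits at roughly (13.1, 4.3) before and (11.1, 4.3) after.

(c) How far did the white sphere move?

2.4

From (6.2, 5.0) to (6.5, 7.4), the white sphere covered √(0.3² + 2.4²) ≈ 2.4 units.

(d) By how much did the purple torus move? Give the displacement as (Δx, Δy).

(-1.5, 1.0)

The purple torus started near (12.6, 1.3) and ended near (11.1, 2.3).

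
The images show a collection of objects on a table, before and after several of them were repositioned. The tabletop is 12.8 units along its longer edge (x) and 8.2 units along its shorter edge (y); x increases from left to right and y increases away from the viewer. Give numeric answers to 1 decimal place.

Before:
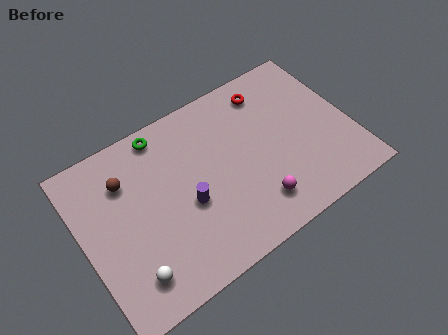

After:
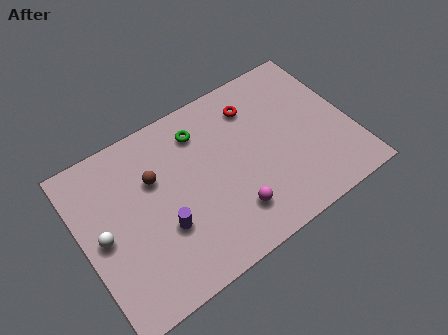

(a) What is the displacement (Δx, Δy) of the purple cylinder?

(-1.2, -0.5)

From the two frames, the purple cylinder sits at roughly (4.8, 3.4) before and (3.6, 2.9) after.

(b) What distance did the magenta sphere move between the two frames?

1.1

The magenta sphere moved from about (7.8, 1.7) to (6.7, 1.9), a distance of √(1.1² + 0.2²) ≈ 1.1.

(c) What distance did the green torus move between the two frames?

1.9

The green torus moved from about (4.3, 7.3) to (6.0, 6.5), a distance of √(1.7² + 0.8²) ≈ 1.9.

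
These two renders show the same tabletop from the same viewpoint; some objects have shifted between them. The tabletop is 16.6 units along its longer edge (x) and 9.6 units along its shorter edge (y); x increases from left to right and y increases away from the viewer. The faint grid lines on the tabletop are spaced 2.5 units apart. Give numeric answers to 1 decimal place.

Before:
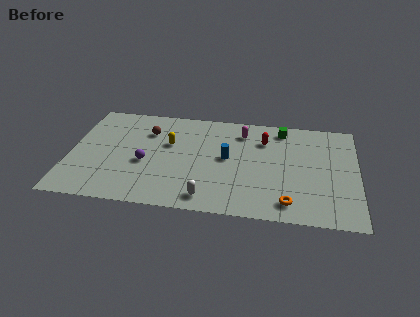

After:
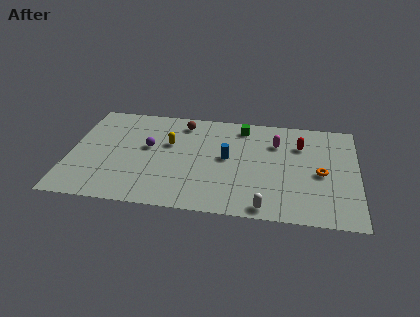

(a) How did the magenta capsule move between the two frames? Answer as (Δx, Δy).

(2.0, -0.8)

The magenta capsule started near (9.9, 7.7) and ended near (11.9, 6.9).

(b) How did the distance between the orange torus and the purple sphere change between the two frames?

+1.4

The distance was about 8.7 in the first image and 10.1 in the second, so they moved 1.4 units further apart.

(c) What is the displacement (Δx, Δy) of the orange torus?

(1.8, 2.9)

From the two frames, the orange torus sits at roughly (12.7, 1.5) before and (14.5, 4.4) after.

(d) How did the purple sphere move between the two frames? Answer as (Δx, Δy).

(0.1, 1.5)

From the two frames, the purple sphere sits at roughly (4.4, 4.0) before and (4.5, 5.5) after.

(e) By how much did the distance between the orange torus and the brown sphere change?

-1.1

The distance was about 10.0 in the first image and 8.9 in the second, so they moved 1.1 units closer together.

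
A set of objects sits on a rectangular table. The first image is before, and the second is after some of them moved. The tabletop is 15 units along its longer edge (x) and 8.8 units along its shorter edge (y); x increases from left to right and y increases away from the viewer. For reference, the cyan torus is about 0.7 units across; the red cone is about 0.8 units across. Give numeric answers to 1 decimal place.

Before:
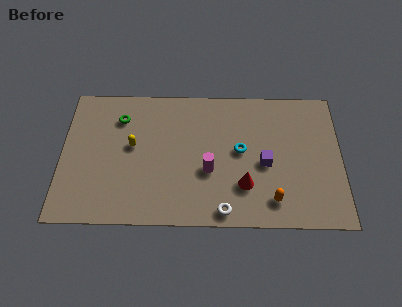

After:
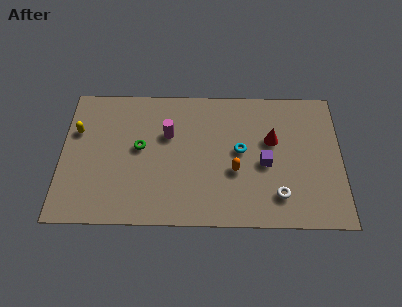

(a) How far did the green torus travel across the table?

2.2

The green torus was near (3.1, 6.7) before and (4.2, 4.8) after, so it travelled √(1.1² + 1.9²) ≈ 2.2 units.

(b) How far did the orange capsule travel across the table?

2.7

The orange capsule was near (11.3, 1.6) before and (9.3, 3.4) after, so it travelled √(2.0² + 1.8²) ≈ 2.7 units.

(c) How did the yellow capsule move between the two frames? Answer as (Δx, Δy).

(-3.0, 0.9)

The yellow capsule started near (3.8, 4.9) and ended near (0.8, 5.8).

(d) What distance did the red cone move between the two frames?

3.3

The red cone was near (9.8, 2.5) before and (11.3, 5.4) after, so it travelled √(1.5² + 2.9²) ≈ 3.3 units.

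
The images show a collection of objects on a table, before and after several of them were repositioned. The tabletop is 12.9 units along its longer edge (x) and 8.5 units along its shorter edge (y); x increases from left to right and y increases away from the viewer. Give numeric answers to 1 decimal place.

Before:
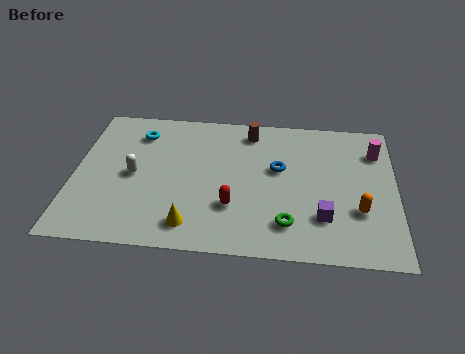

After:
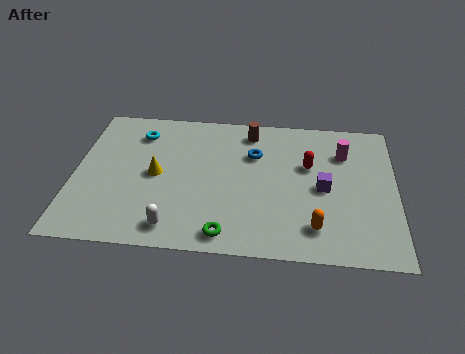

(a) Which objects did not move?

the brown cylinder and the cyan torus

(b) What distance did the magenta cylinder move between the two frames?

1.3

From (12.1, 6.4) to (10.8, 6.2), the magenta cylinder covered √(1.3² + 0.2²) ≈ 1.3 units.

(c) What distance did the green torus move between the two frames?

2.5

The green torus was near (8.6, 1.8) before and (6.2, 1.0) after, so it travelled √(2.4² + 0.8²) ≈ 2.5 units.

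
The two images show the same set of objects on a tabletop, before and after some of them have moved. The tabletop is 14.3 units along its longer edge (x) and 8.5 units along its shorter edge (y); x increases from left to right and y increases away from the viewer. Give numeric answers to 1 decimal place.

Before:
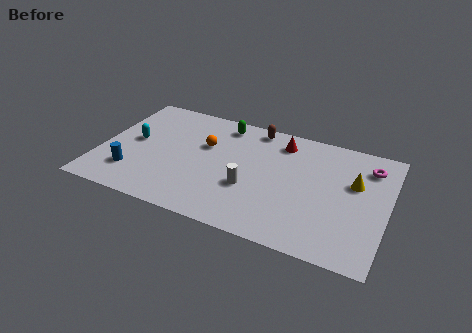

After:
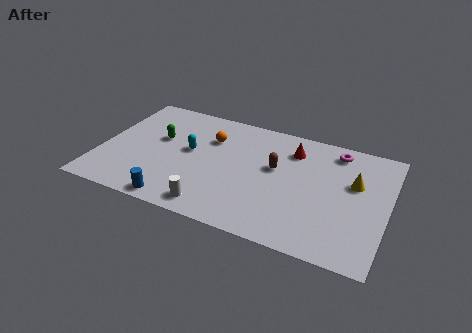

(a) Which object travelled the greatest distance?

the green capsule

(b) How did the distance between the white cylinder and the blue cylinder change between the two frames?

-4.1

They were about 5.9 units apart before and 1.8 after — 4.1 units closer together.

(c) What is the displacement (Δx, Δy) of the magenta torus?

(-1.7, 0.6)

The magenta torus started near (13.2, 6.7) and ended near (11.5, 7.3).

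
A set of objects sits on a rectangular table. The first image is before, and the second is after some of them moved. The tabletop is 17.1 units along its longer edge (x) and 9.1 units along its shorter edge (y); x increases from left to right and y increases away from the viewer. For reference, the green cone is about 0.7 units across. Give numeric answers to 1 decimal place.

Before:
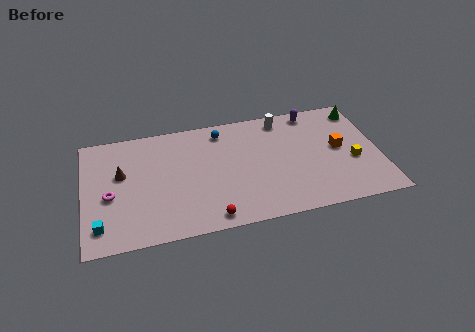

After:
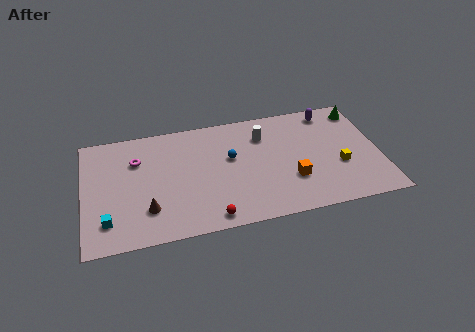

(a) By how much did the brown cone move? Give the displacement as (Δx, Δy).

(1.4, -3.1)

The brown cone started near (2.2, 5.5) and ended near (3.6, 2.4).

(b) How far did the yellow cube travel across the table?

0.8

The yellow cube was near (15.5, 3.6) before and (14.7, 3.4) after, so it travelled √(0.8² + 0.2²) ≈ 0.8 units.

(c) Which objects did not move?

the green cone and the red sphere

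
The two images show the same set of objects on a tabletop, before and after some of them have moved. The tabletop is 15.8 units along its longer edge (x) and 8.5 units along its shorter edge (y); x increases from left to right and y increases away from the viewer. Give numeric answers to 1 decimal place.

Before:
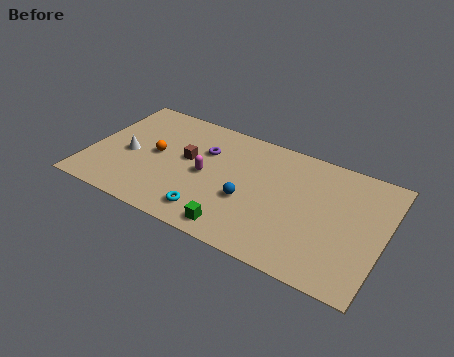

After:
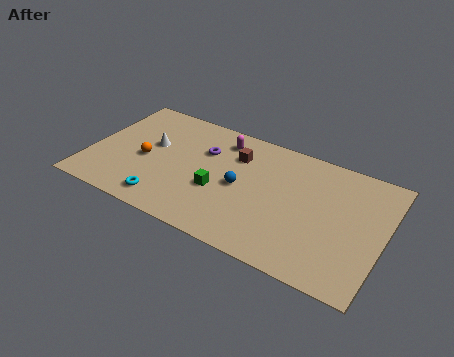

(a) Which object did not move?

the purple torus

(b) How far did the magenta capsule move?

2.9

The magenta capsule was near (6.3, 4.1) before and (6.8, 7.0) after, so it travelled √(0.5² + 2.9²) ≈ 2.9 units.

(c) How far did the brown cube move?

2.9

The brown cube was near (5.2, 4.8) before and (7.7, 6.2) after, so it travelled √(2.5² + 1.4²) ≈ 2.9 units.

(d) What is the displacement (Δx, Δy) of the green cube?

(-1.3, 2.2)

The green cube was at about (8.4, 1.1) and moved to about (7.1, 3.3).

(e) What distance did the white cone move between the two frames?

1.6

From (2.1, 3.8) to (3.2, 5.0), the white cone covered √(1.1² + 1.2²) ≈ 1.6 units.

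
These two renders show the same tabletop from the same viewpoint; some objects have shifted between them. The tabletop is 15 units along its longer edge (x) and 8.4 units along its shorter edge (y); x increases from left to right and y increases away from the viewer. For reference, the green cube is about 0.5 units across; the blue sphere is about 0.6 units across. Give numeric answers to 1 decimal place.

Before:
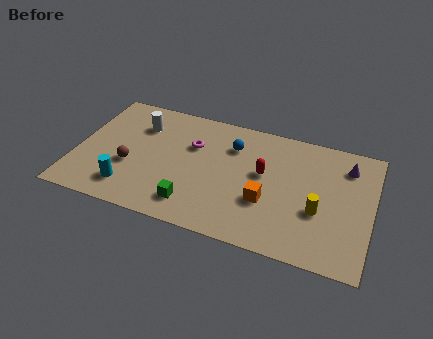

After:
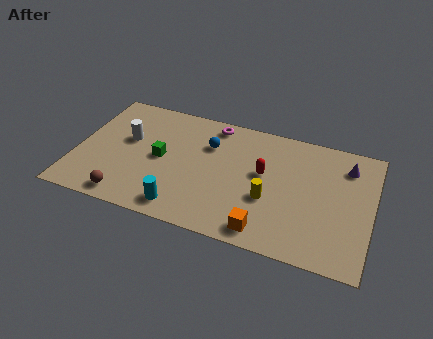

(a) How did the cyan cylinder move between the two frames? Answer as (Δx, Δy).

(2.8, -0.5)

The cyan cylinder was at about (2.9, 1.7) and moved to about (5.7, 1.2).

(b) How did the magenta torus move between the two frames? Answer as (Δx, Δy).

(0.9, 1.8)

From the two frames, the magenta torus sits at roughly (5.8, 5.6) before and (6.7, 7.4) after.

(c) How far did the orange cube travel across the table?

1.9

The orange cube was near (9.8, 3.0) before and (9.9, 1.1) after, so it travelled √(0.1² + 1.9²) ≈ 1.9 units.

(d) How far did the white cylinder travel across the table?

1.3

From (3.0, 6.2) to (2.5, 5.0), the white cylinder covered √(0.5² + 1.2²) ≈ 1.3 units.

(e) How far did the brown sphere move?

2.2

From (2.8, 3.2) to (2.9, 1.0), the brown sphere covered √(0.1² + 2.2²) ≈ 2.2 units.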